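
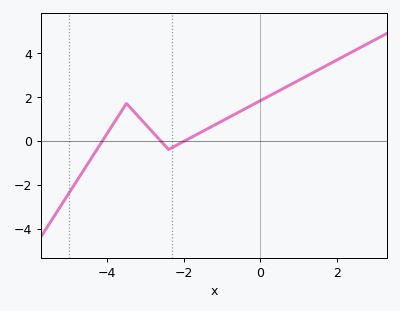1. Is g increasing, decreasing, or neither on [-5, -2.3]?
neither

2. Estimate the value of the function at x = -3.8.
0.885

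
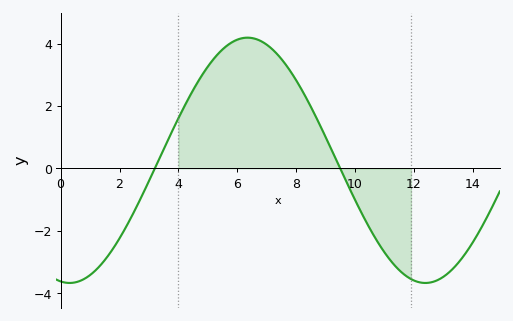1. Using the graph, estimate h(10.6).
-2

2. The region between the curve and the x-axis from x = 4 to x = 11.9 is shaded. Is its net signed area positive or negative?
positive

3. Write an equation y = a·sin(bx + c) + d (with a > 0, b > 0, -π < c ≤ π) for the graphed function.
y = 3.93sin(0.52x - 1.7) + 0.26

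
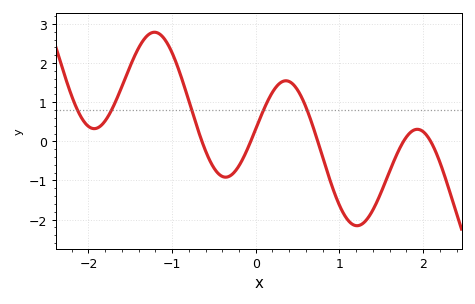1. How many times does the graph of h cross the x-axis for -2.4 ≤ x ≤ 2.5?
5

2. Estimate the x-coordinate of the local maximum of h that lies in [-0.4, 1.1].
0.4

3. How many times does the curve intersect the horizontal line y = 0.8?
5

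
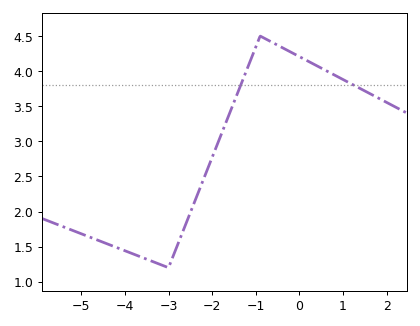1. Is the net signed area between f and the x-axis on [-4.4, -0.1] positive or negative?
positive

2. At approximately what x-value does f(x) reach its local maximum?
-0.9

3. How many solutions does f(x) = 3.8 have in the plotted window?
2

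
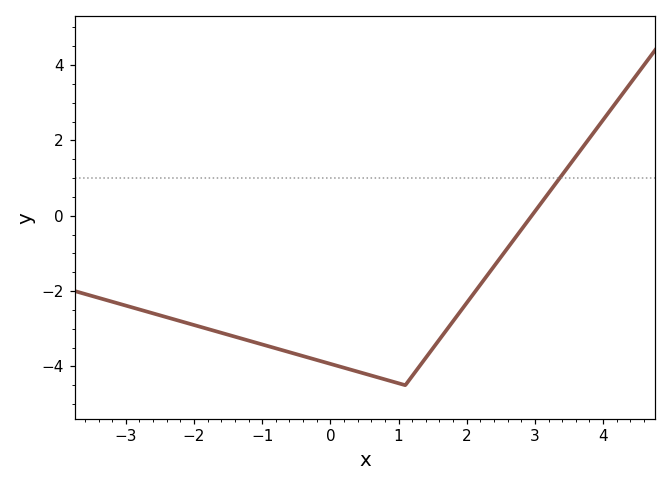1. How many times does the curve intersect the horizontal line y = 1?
1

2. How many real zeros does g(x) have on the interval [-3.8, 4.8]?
1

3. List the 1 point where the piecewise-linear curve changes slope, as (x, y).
(1.1, -4.5)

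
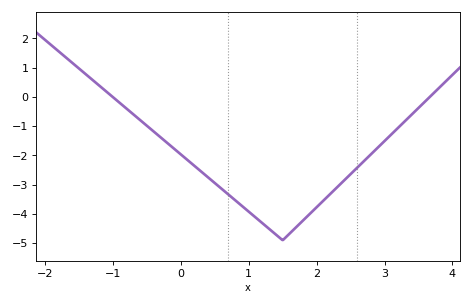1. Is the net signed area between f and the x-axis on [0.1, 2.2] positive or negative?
negative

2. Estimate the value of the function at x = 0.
-1.97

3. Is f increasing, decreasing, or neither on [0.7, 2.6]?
neither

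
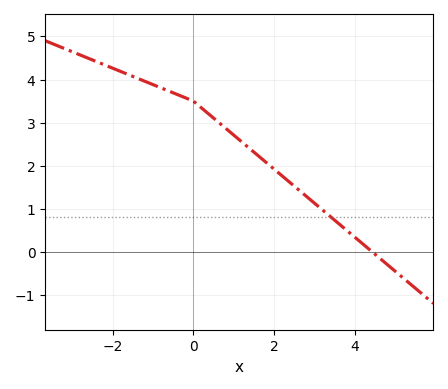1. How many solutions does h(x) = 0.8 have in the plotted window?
1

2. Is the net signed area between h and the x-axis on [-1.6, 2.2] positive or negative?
positive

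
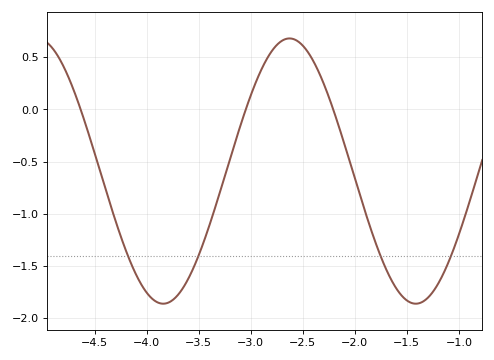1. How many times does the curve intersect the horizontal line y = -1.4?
4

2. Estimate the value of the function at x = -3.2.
-0.5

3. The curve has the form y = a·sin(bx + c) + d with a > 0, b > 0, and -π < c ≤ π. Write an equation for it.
y = 1.27sin(2.6x + 2.1) - 0.59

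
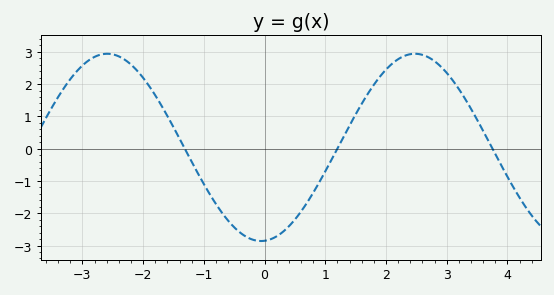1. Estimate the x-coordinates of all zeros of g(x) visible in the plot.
-1.4, 1.2, 3.8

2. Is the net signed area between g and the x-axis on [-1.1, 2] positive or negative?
negative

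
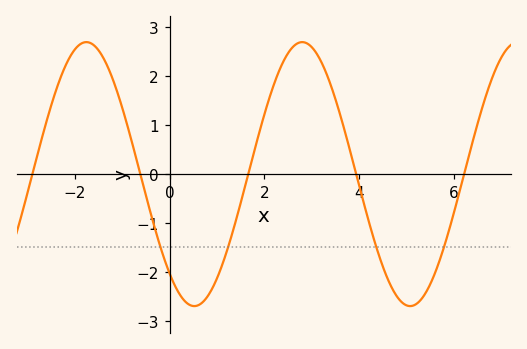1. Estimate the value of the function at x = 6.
-0.784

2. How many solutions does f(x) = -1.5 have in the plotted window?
4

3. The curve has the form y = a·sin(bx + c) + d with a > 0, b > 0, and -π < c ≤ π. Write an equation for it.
y = 2.7sin(1.38x - 2.29) + 0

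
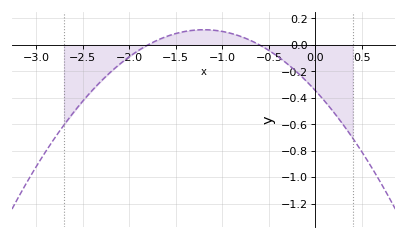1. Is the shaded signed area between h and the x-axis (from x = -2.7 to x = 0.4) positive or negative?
negative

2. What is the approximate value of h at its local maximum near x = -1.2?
0.12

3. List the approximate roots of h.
-1.8, -0.6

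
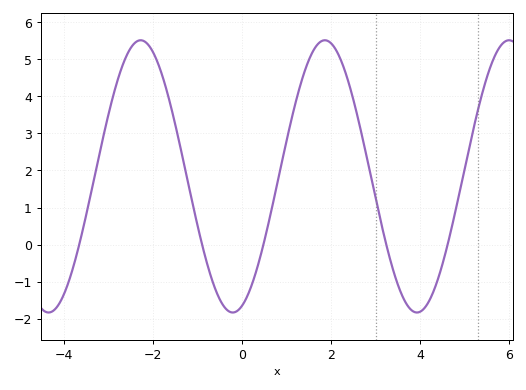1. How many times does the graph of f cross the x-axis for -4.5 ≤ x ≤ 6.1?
5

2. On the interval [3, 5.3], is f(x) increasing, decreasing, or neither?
neither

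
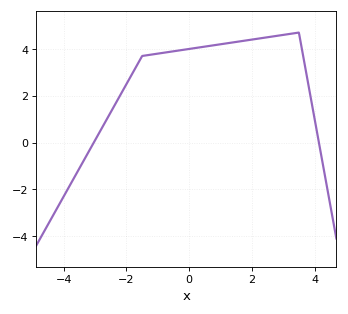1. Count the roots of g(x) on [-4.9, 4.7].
2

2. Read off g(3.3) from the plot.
4.66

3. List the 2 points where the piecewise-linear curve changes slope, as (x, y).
(-1.5, 3.7); (3.5, 4.7)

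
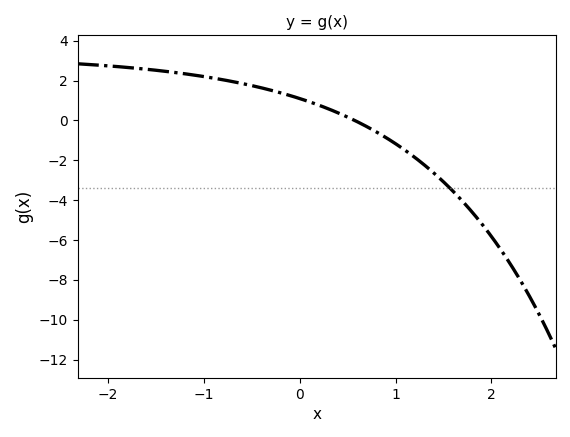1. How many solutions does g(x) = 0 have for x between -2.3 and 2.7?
1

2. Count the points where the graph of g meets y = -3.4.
1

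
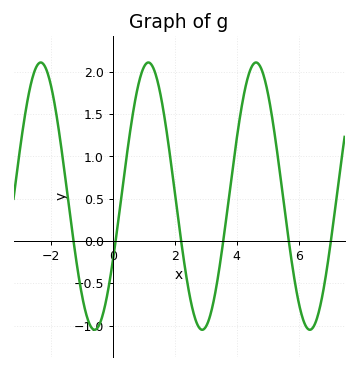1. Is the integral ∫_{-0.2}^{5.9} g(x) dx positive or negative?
positive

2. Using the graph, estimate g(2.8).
-1.05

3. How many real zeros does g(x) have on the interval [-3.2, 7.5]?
6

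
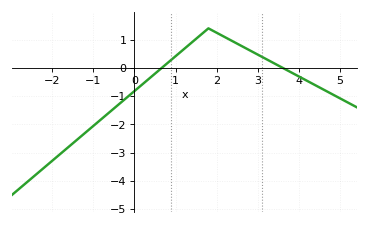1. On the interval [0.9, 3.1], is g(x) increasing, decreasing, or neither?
neither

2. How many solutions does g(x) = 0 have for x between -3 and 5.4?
2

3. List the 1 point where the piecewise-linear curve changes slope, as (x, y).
(1.8, 1.4)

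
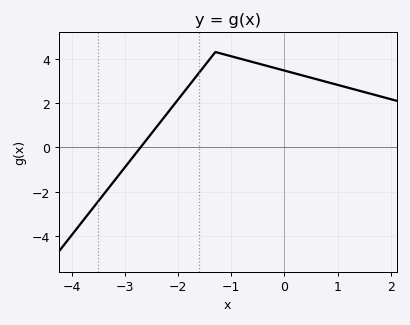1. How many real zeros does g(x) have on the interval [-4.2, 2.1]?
1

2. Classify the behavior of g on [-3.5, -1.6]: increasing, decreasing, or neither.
increasing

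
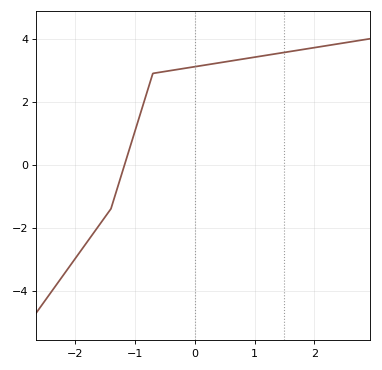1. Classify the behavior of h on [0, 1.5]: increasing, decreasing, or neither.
increasing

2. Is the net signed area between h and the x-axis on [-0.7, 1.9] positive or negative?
positive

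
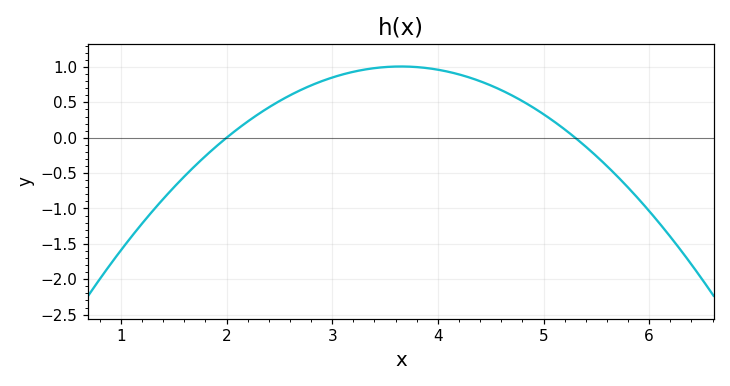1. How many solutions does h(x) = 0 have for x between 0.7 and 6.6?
2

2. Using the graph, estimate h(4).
0.95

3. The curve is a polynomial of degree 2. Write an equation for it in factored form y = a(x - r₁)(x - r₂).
y = -0.37(x - 2)(x - 5.3)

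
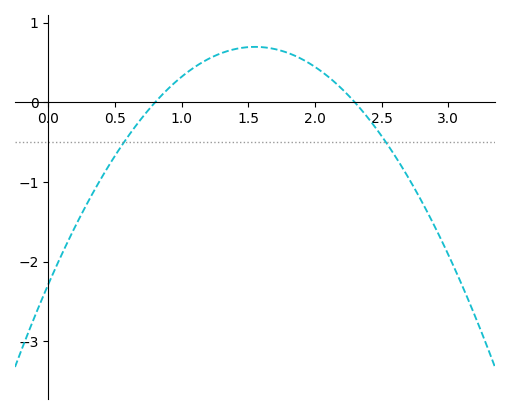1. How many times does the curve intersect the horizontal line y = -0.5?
2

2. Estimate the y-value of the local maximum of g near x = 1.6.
0.7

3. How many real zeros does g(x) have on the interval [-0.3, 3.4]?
2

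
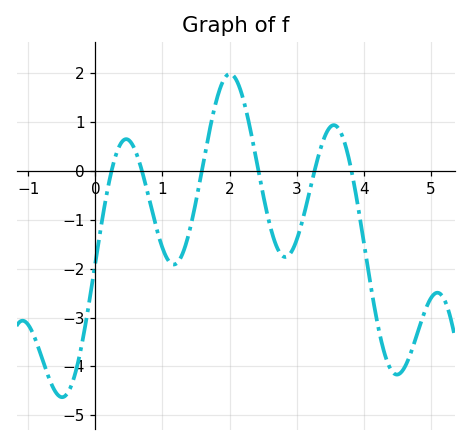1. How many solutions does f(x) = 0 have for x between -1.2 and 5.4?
6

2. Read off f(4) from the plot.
-1.45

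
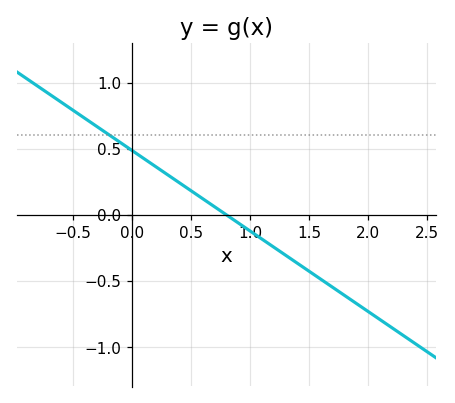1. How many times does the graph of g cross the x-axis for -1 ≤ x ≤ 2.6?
1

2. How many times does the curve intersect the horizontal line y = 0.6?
1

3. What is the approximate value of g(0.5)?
0.183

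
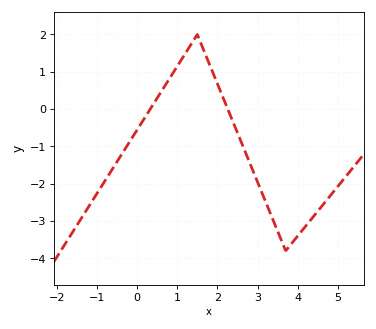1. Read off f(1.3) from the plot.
1.66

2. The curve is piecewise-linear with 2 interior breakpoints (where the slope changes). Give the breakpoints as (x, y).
(1.5, 2); (3.7, -3.8)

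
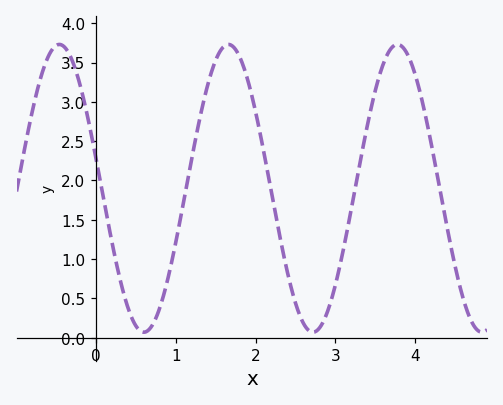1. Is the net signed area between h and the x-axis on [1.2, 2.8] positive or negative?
positive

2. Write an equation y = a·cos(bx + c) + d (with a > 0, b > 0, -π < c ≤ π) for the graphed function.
y = 1.83cos(2.97x + 1.35) + 1.9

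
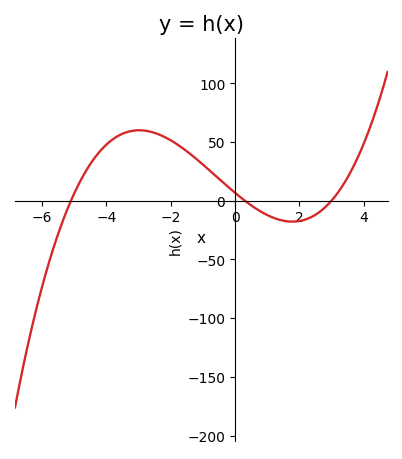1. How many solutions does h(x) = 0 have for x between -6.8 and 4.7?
3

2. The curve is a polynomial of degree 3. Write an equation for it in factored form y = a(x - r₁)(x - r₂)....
y = 1.44(x + 5.1)(x - 0.3)(x - 3)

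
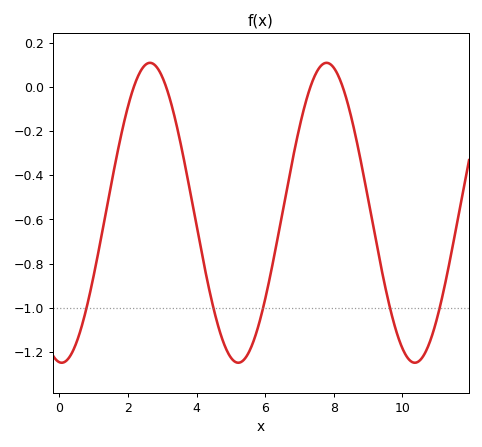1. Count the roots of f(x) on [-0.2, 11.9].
4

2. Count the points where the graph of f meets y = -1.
5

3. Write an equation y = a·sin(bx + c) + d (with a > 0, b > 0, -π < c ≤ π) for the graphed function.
y = 0.68sin(1.2x - 1.7) - 0.57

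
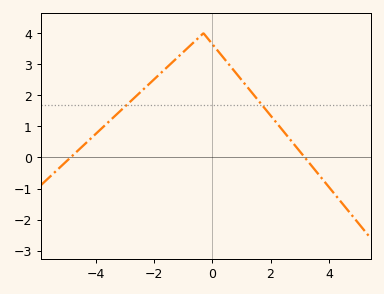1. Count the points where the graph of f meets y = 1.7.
2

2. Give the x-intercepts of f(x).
-4.86, 3.18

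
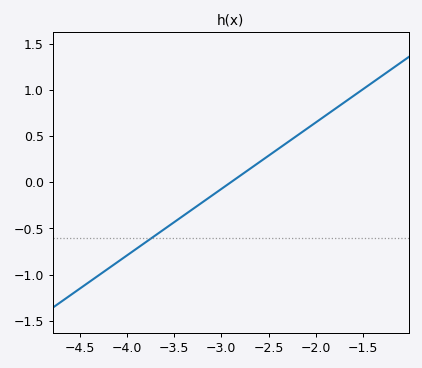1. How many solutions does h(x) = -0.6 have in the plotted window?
1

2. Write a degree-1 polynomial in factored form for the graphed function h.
y = 0.72(x + 2.9)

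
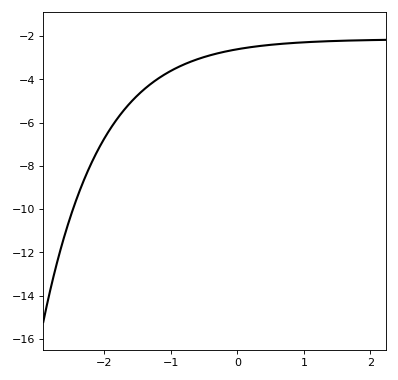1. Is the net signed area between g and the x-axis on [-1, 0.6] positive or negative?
negative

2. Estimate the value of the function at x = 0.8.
-2.33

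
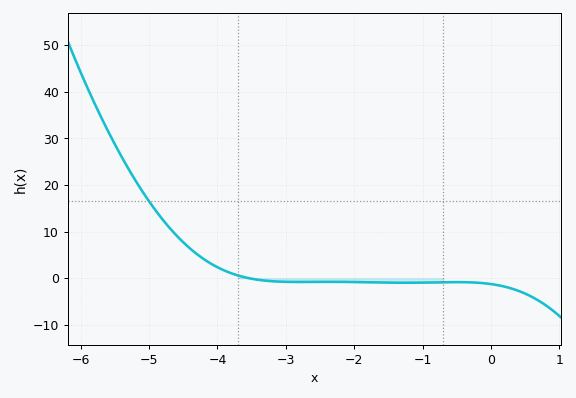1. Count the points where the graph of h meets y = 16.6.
1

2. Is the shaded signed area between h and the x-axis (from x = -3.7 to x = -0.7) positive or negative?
negative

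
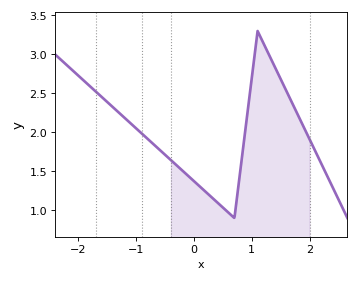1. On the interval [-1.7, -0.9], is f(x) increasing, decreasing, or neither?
decreasing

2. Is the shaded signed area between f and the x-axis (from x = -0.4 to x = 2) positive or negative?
positive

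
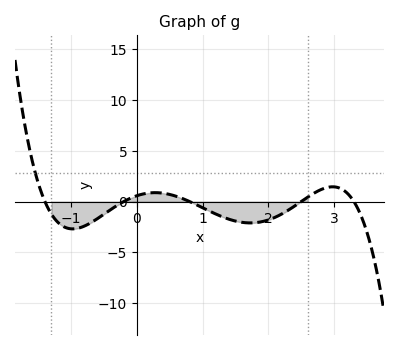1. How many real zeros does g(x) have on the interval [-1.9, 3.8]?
5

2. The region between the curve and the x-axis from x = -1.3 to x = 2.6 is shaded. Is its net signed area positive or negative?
negative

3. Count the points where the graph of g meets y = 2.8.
1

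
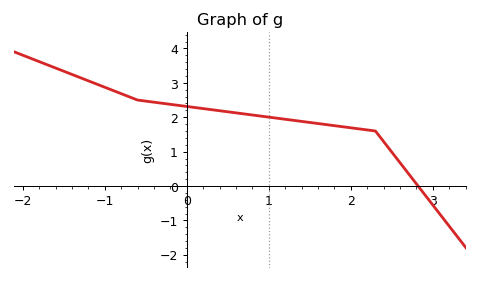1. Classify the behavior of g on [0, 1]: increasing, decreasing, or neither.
decreasing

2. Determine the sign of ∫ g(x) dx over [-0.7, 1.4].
positive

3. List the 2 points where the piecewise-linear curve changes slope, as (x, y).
(-0.6, 2.5); (2.3, 1.6)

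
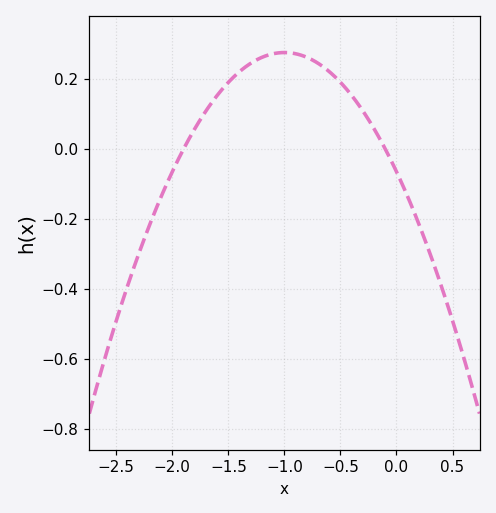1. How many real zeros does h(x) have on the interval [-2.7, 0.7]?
2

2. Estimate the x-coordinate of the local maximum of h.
-1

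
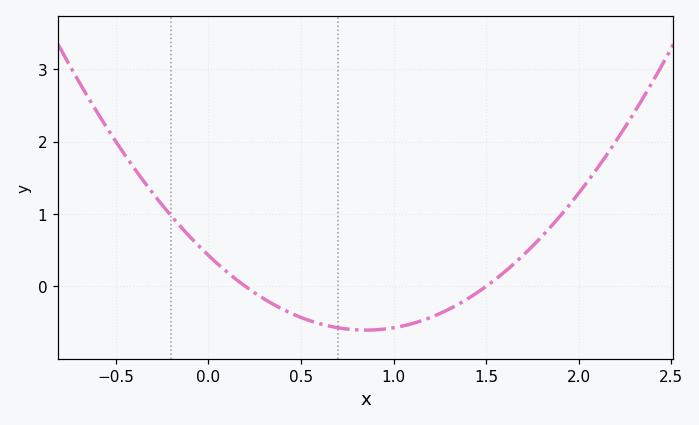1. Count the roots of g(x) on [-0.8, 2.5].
2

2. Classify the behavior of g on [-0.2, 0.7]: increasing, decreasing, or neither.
decreasing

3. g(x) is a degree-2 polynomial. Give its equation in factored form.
y = 1.43(x - 0.2)(x - 1.5)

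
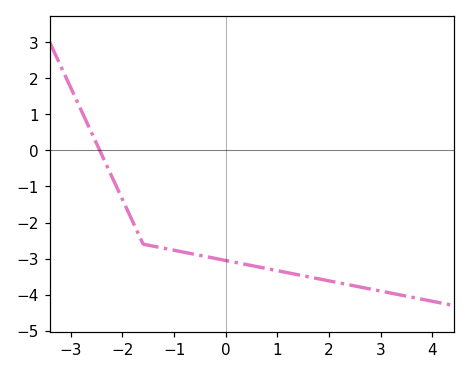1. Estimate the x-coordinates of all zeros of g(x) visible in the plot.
-2.44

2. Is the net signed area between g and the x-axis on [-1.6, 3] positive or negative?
negative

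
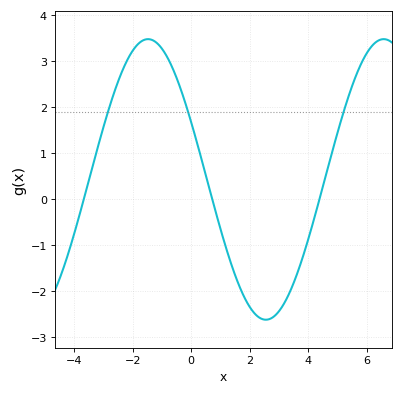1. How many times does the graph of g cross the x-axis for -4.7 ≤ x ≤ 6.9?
3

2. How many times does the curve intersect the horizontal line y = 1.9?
3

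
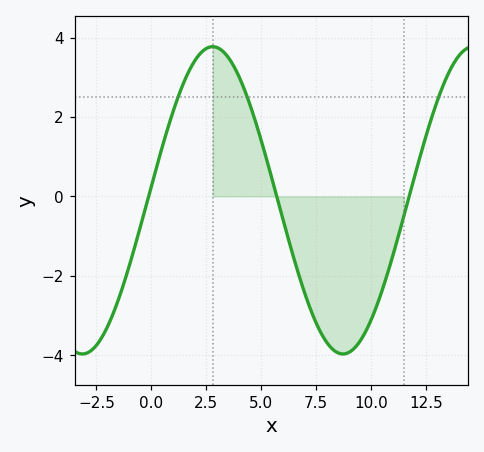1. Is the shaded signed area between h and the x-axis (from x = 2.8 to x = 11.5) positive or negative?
negative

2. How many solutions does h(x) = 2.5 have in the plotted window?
3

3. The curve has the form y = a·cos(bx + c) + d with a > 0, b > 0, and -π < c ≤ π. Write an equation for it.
y = 3.87cos(0.53x - 1.5) - 0.1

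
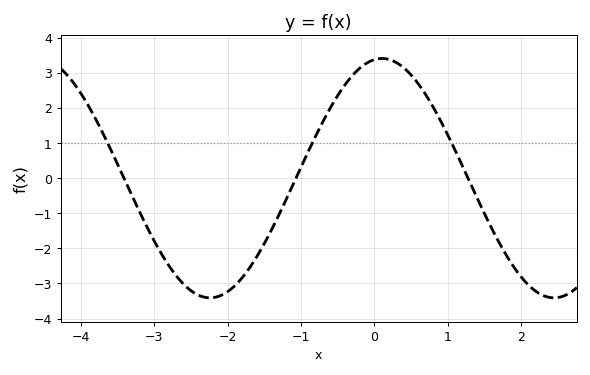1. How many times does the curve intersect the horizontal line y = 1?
3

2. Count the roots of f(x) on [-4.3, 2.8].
3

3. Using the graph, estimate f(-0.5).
2.3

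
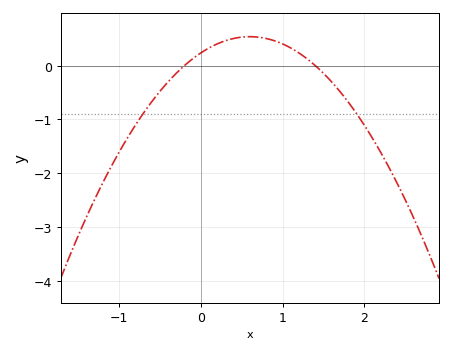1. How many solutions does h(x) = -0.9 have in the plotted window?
2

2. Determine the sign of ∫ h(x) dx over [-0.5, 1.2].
positive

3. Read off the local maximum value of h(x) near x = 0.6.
0.5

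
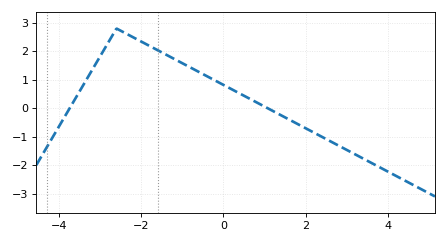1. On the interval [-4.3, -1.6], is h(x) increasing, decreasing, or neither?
neither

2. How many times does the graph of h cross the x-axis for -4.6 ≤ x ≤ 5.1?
2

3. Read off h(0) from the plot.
0.8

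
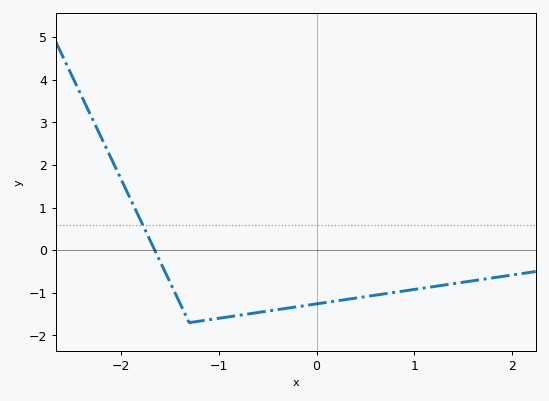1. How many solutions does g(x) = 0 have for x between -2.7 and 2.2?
1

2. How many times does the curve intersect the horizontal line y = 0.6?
1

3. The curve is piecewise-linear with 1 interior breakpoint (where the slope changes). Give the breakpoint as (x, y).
(-1.3, -1.7)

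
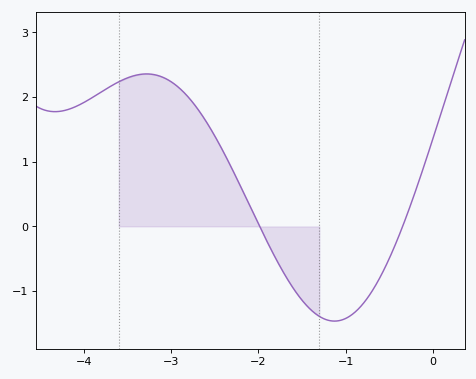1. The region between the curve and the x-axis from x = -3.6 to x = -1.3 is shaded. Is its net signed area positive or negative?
positive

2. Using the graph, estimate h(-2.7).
1.8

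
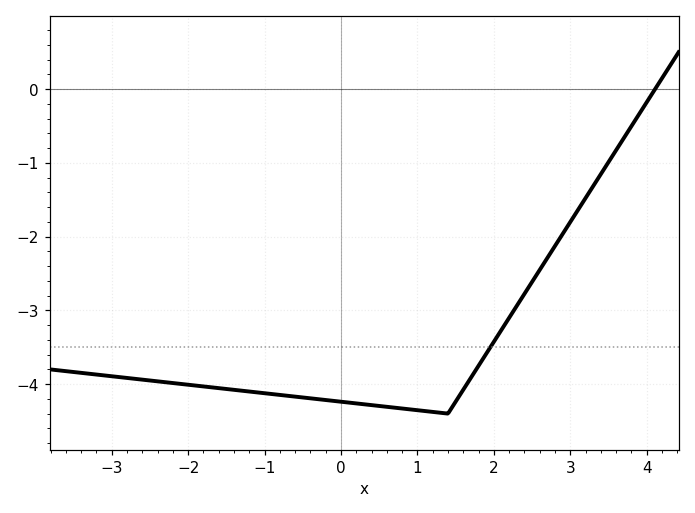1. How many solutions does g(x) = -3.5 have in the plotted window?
1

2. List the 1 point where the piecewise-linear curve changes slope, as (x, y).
(1.4, -4.4)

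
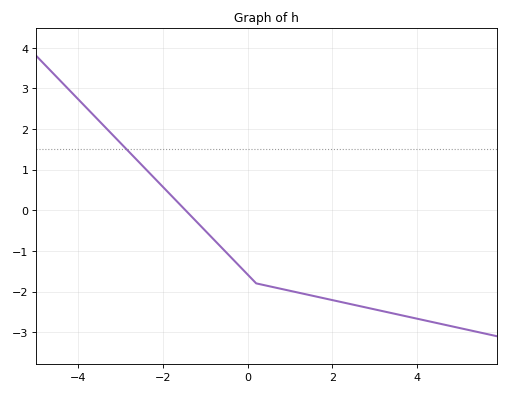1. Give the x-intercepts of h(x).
-1.47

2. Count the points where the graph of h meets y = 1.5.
1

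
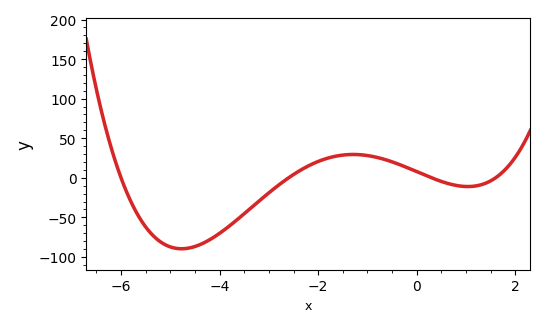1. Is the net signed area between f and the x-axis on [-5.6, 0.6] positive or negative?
negative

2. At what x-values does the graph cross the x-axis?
-6, -2.6, 0.4, 1.6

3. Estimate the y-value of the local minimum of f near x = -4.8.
-90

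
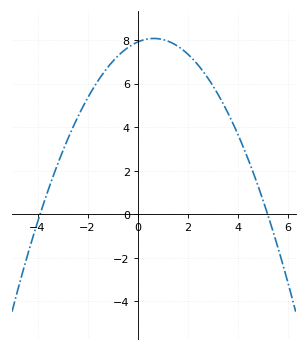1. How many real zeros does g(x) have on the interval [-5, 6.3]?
2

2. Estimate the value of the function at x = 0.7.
8.07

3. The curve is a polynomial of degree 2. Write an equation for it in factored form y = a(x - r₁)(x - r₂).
y = -0.39(x + 3.9)(x - 5.2)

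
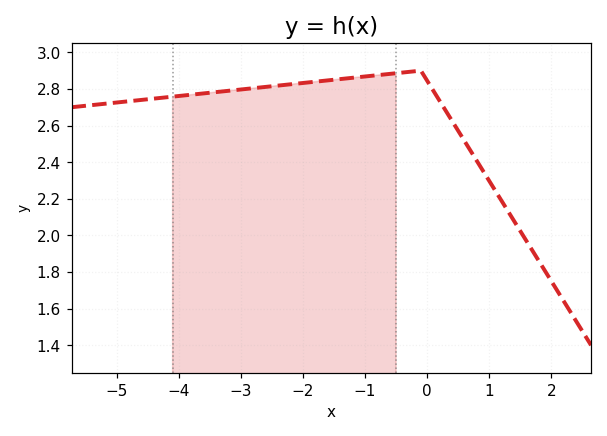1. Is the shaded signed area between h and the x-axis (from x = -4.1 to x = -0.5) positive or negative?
positive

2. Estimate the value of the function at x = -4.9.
2.72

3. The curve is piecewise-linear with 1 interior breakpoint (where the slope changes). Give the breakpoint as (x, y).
(-0.1, 2.9)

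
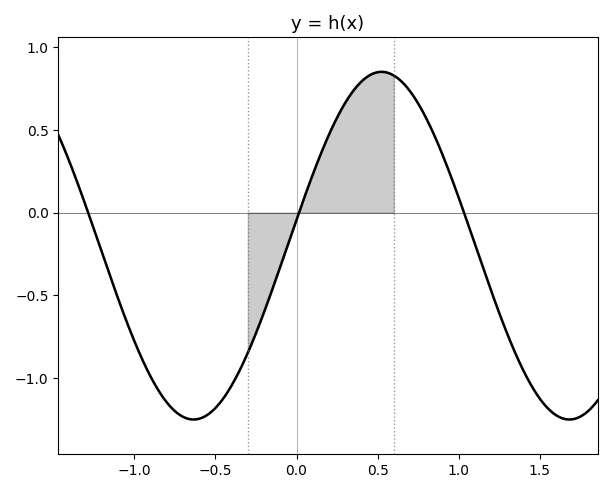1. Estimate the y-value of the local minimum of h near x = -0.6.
-1.25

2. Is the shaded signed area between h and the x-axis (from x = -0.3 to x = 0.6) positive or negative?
positive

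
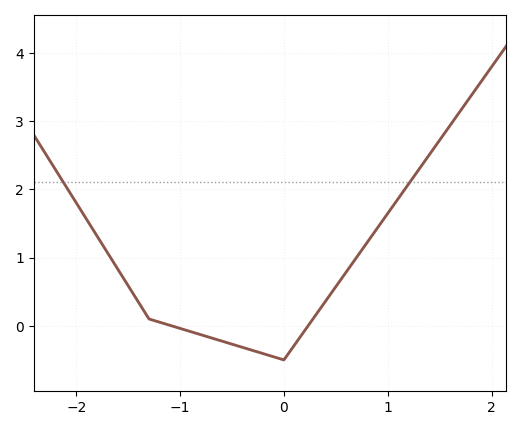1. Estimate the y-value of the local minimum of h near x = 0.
-0.5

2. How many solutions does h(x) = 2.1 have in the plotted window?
2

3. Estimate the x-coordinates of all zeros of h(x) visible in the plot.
-1.1, 0.2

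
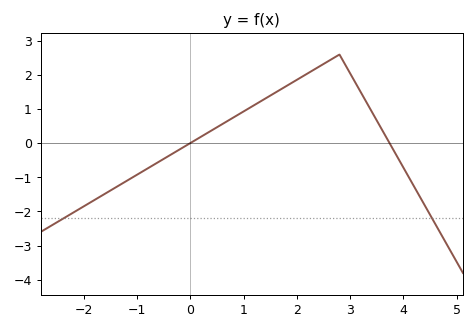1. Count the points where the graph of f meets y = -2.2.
2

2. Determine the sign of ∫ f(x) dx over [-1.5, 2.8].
positive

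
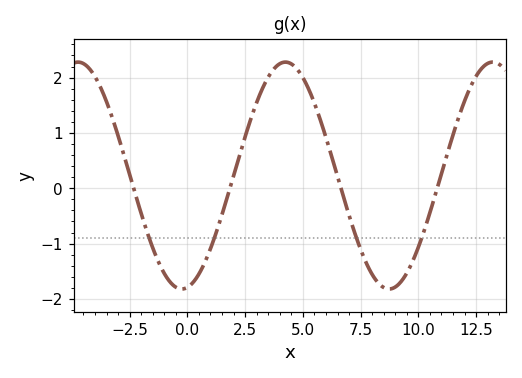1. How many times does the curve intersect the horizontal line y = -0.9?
4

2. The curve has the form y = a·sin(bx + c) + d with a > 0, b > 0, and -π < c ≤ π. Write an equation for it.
y = 2.05sin(0.7x - 1.4) + 0.23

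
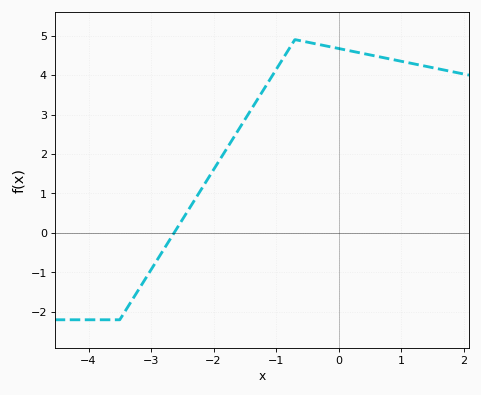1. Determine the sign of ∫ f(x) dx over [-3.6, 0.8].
positive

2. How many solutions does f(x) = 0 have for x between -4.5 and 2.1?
1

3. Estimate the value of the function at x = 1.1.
4.32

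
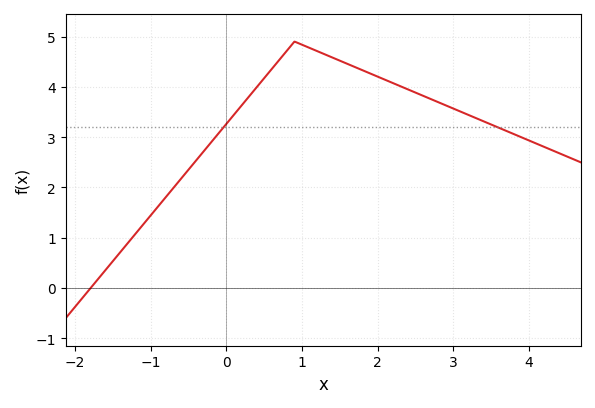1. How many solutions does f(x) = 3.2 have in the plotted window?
2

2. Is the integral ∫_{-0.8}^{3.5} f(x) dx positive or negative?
positive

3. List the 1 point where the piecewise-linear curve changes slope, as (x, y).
(0.9, 4.9)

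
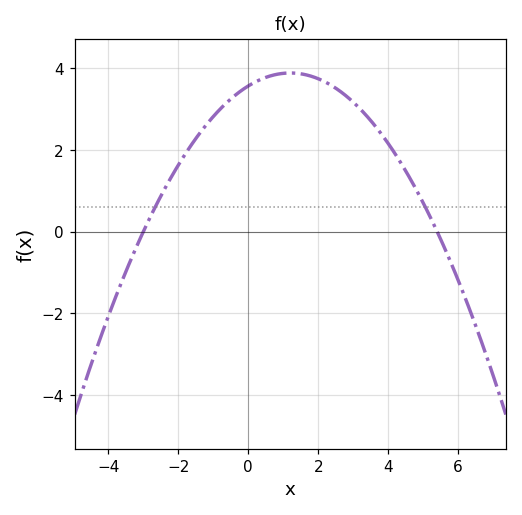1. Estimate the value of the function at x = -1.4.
2.39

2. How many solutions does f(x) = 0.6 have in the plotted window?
2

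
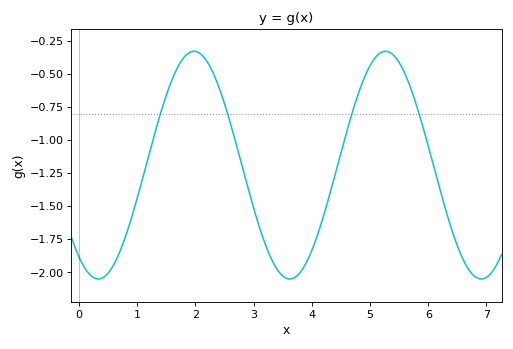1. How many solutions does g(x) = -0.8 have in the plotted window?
4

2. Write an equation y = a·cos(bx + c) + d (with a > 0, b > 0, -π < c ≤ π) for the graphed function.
y = 0.86cos(1.91x + 2.51) - 1.19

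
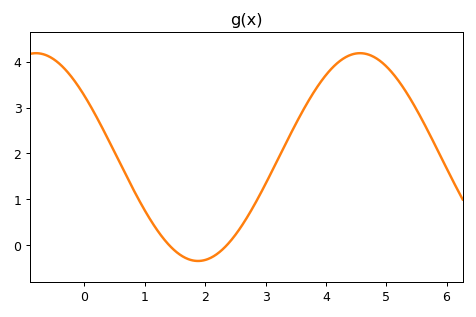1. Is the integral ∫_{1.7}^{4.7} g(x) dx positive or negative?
positive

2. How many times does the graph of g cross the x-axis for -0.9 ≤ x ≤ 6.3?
2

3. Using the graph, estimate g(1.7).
-0.299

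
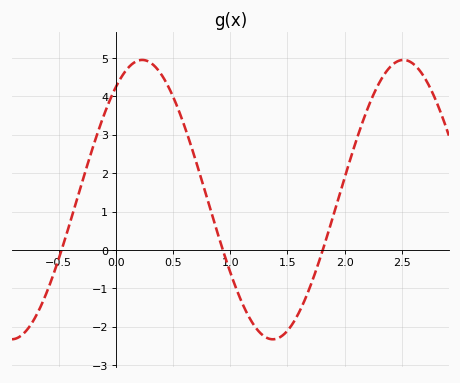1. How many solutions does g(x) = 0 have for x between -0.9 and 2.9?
3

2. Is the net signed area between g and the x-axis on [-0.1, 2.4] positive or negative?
positive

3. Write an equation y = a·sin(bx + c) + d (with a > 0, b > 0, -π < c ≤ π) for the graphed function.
y = 3.64sin(2.8x + 0.94) + 1.31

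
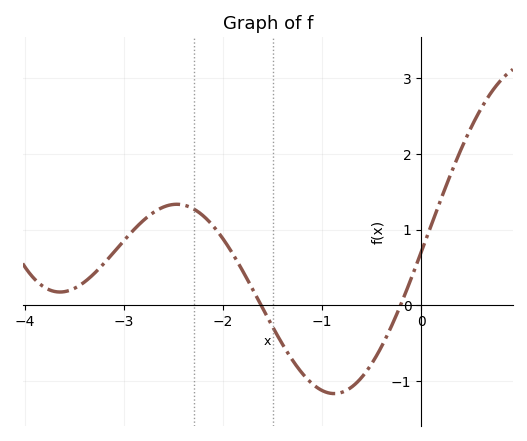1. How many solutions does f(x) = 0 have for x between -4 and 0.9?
2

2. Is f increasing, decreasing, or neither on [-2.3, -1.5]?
decreasing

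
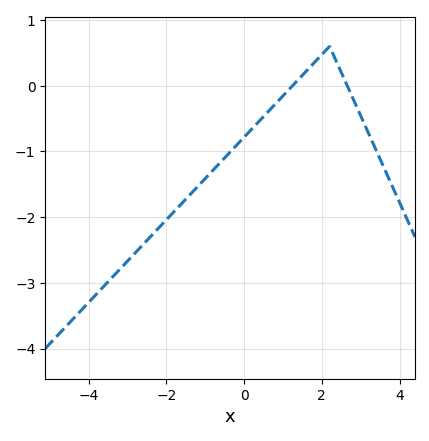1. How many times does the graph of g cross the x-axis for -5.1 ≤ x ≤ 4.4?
2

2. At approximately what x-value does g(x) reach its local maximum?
2.2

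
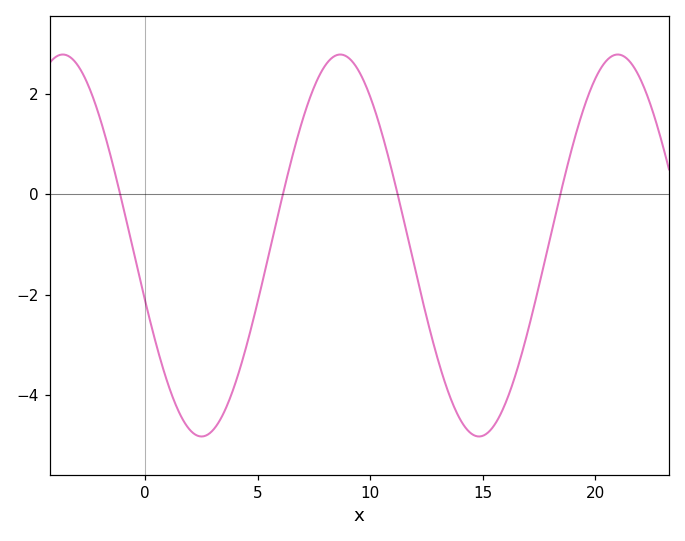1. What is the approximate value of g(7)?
1.4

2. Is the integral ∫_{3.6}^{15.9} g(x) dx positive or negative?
negative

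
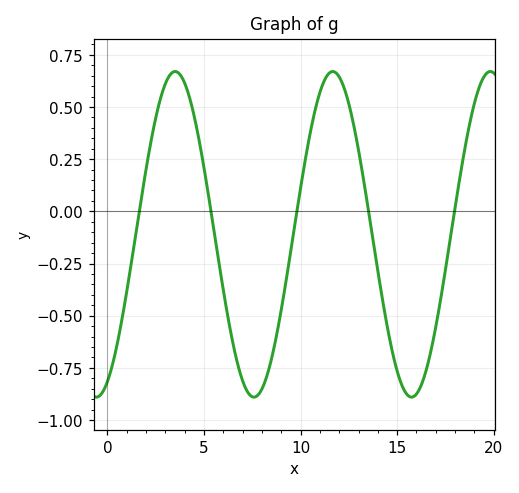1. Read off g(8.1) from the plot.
-0.83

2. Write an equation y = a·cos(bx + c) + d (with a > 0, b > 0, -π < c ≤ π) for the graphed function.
y = 0.78cos(0.77x - 2.7) - 0.11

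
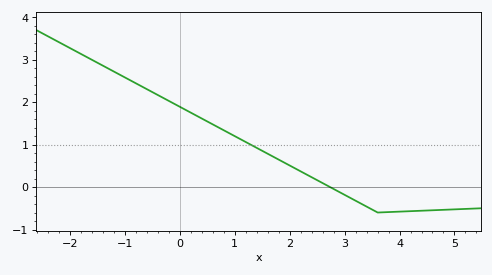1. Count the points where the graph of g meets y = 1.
1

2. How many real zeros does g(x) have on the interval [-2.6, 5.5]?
1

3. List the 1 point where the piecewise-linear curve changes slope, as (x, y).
(3.6, -0.6)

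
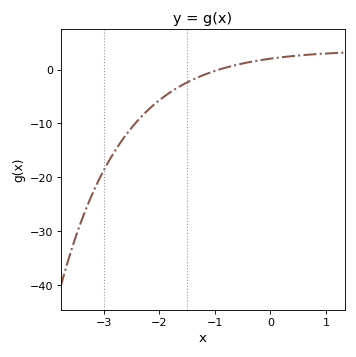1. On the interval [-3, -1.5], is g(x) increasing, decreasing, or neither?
increasing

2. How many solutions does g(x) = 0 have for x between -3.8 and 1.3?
1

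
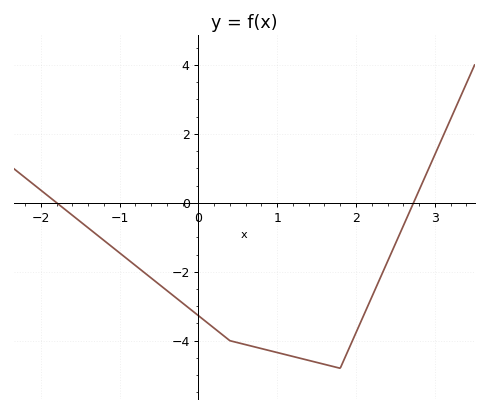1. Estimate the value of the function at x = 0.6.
-4.2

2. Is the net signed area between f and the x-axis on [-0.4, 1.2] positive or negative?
negative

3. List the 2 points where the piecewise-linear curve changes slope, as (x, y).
(0.4, -4); (1.8, -4.8)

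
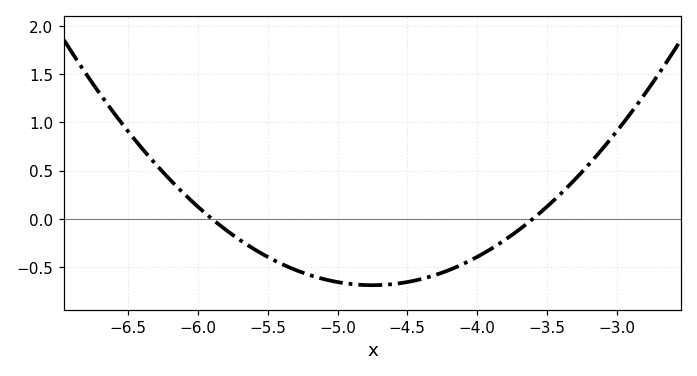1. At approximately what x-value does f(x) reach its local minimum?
-4.8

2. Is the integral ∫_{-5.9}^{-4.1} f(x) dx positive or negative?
negative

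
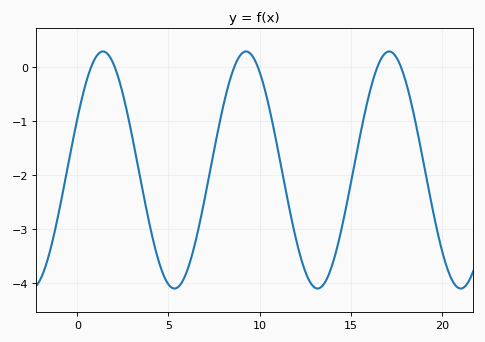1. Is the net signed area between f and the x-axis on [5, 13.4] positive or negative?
negative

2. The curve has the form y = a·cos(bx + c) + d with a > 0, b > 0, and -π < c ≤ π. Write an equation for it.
y = 2.19cos(0.8x - 1.1) - 1.91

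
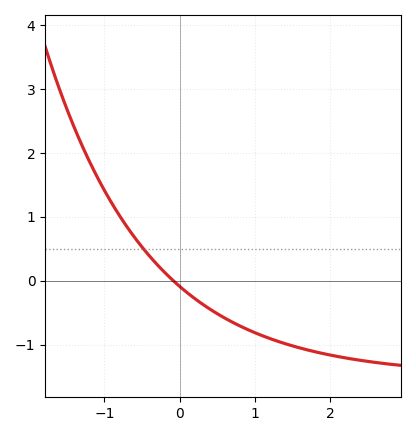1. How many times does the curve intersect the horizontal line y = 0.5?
1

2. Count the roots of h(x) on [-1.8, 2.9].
1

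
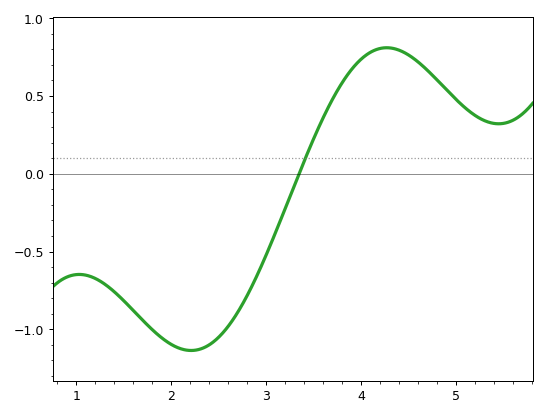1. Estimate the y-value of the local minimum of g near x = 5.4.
0.322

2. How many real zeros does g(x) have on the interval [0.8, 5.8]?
1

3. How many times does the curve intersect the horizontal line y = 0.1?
1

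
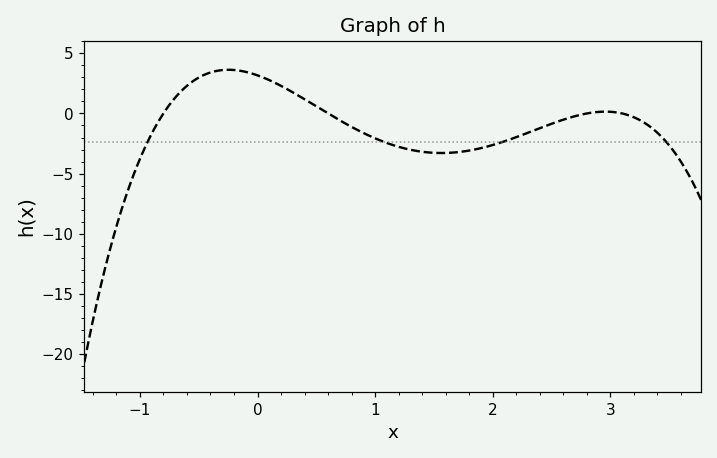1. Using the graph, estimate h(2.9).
0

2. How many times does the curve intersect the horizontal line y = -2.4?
4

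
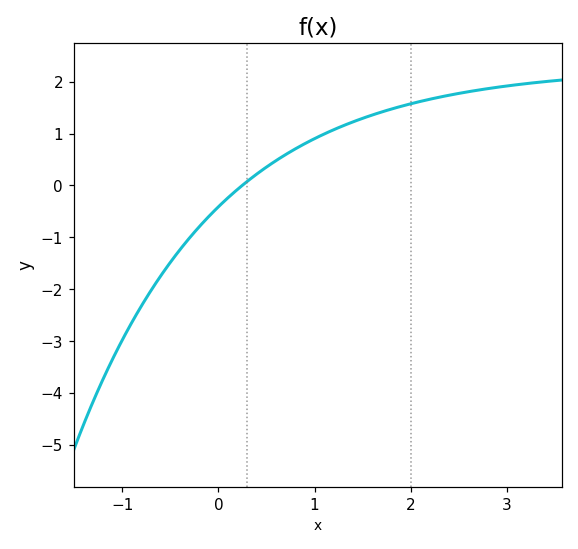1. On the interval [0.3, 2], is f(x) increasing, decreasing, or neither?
increasing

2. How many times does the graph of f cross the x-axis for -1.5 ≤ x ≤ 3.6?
1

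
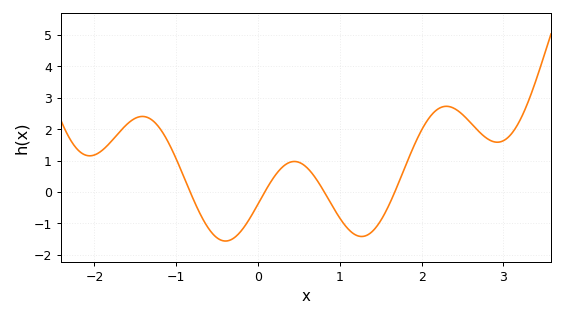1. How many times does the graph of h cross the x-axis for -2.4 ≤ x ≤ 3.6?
4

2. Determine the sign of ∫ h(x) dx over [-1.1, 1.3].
negative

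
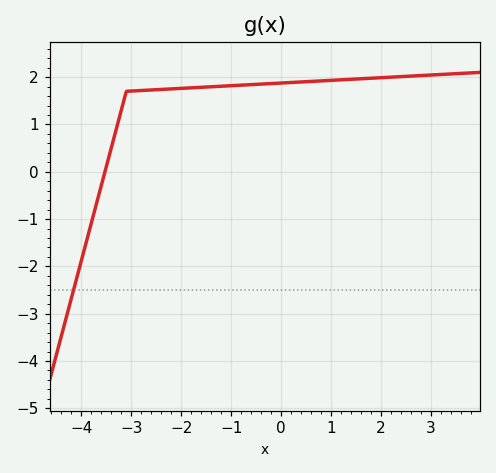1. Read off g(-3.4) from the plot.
0.506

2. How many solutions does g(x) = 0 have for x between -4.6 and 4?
1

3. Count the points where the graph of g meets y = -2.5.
1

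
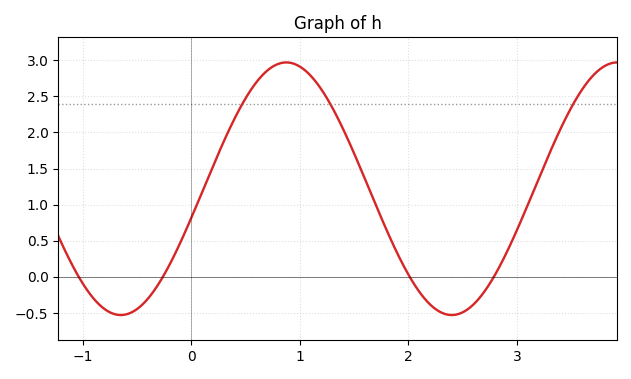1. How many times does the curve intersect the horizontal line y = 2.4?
3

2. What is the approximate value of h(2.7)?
-0.2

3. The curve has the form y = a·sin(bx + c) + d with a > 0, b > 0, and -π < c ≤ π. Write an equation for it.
y = 1.75sin(2.1x - 0.23) + 1.22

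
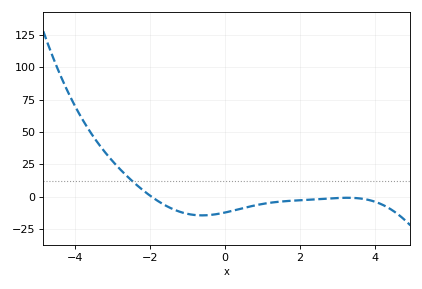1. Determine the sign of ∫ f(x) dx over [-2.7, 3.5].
negative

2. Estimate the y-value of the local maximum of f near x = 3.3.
0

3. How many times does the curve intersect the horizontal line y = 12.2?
1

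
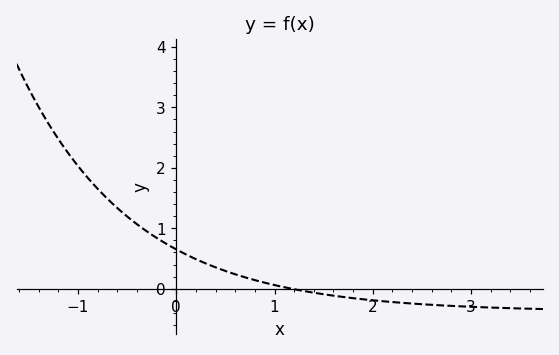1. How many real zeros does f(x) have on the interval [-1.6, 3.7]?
1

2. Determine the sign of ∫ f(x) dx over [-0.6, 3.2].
positive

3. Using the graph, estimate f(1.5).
-0.092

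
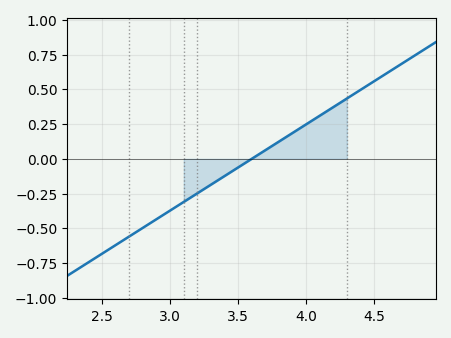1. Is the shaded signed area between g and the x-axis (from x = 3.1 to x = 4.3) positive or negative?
positive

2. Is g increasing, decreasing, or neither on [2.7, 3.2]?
increasing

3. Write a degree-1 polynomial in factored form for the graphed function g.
y = 0.62(x - 3.6)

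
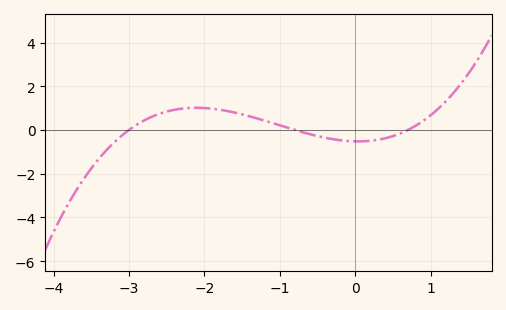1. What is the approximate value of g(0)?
-0.521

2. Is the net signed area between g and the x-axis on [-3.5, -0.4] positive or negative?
positive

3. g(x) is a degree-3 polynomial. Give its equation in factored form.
y = 0.31(x + 3)(x + 0.8)(x - 0.7)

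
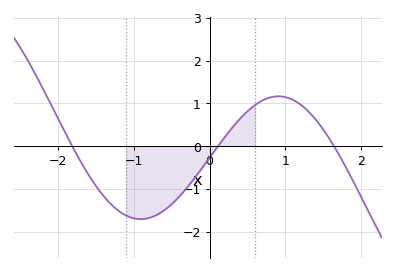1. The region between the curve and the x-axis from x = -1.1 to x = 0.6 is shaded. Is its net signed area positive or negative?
negative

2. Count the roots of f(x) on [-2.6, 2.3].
3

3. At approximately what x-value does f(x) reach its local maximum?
0.909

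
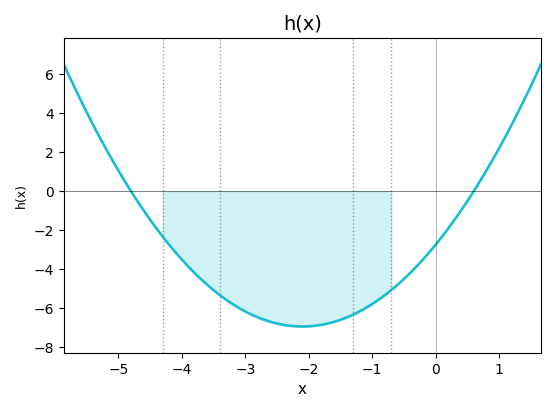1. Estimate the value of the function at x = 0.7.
0.522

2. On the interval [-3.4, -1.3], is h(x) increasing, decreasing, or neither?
neither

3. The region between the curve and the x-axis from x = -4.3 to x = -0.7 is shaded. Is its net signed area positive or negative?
negative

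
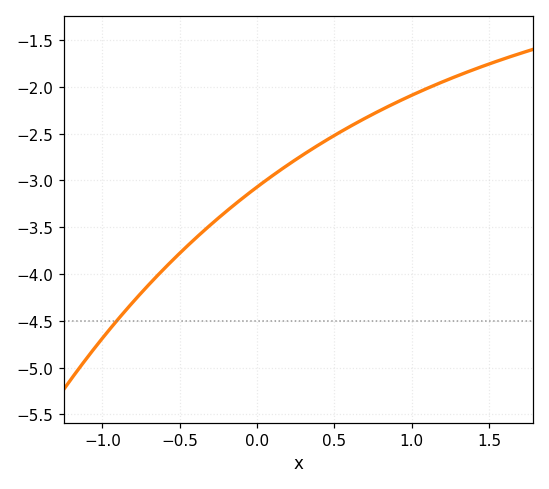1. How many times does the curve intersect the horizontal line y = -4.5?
1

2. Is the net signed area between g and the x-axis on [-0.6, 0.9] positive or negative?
negative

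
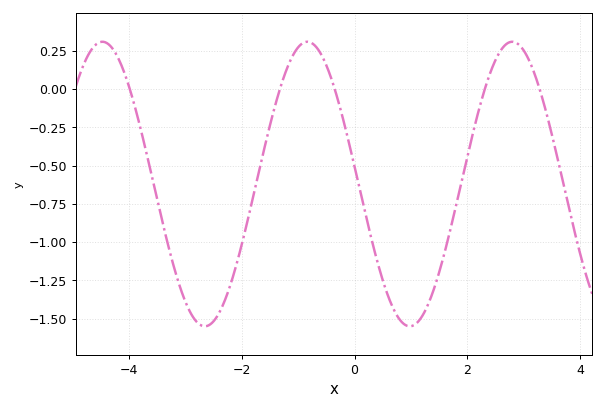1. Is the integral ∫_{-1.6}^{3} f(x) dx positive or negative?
negative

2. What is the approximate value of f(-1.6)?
-0.387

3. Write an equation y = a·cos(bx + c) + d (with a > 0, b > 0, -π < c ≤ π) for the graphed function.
y = 0.93cos(1.73x + 1.45) - 0.62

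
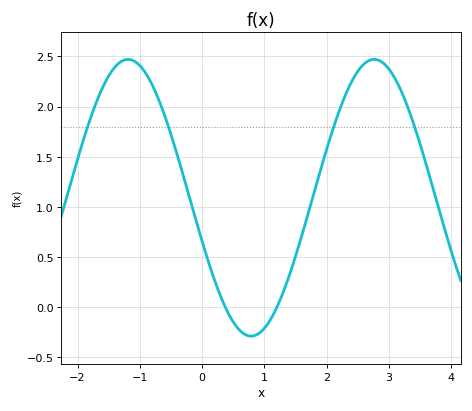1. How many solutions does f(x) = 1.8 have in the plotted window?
4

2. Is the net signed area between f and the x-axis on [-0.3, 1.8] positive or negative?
positive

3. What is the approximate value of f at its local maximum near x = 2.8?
2.47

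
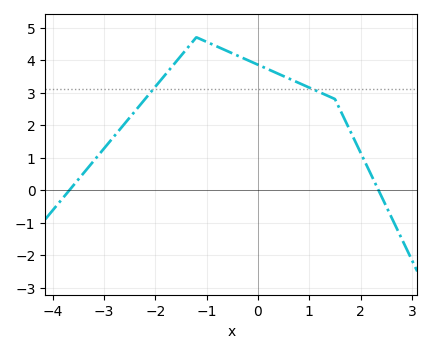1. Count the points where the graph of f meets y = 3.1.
2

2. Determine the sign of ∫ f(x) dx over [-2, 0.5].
positive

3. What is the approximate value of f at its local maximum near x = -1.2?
4.7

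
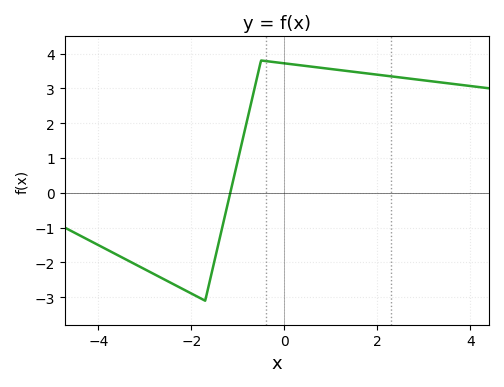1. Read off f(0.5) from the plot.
3.6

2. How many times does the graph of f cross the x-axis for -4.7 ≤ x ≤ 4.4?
1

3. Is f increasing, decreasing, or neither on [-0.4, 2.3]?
decreasing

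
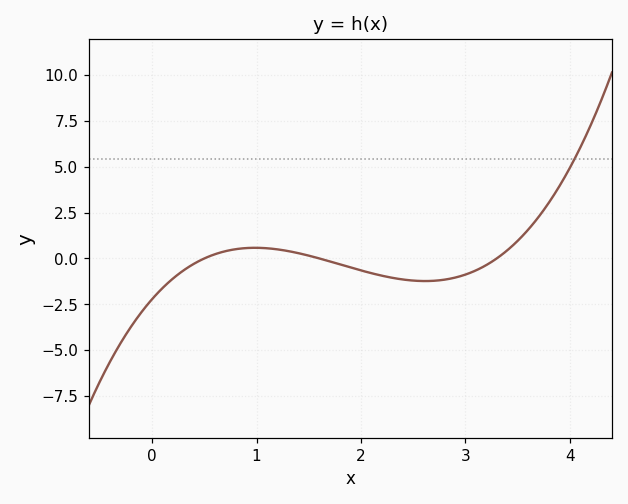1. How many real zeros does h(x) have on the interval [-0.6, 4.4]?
3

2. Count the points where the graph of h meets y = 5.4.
1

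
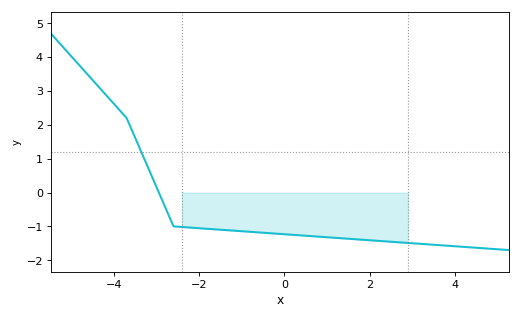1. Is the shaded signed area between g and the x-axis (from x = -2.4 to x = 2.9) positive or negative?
negative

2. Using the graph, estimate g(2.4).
-1.44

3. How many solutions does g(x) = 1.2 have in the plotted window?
1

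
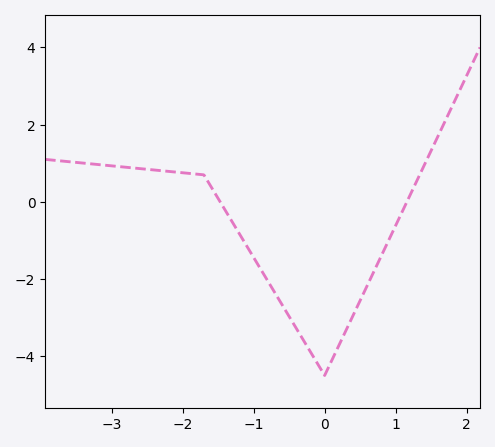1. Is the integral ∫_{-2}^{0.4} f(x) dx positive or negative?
negative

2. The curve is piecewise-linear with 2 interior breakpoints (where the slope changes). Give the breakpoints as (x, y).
(-1.7, 0.7); (0, -4.5)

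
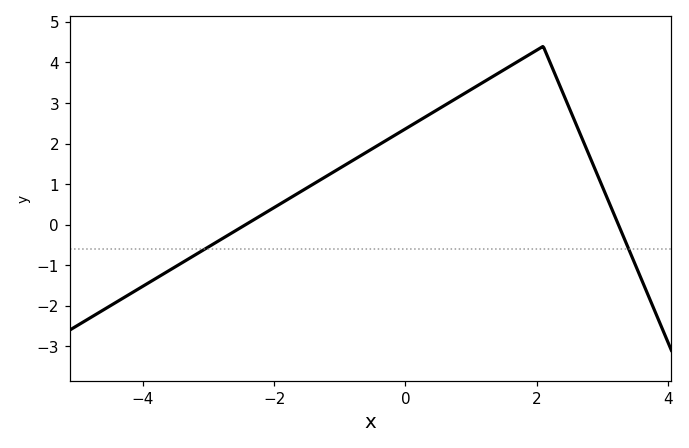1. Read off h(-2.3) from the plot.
0.13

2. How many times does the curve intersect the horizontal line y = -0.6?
2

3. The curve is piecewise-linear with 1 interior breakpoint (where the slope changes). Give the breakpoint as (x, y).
(2.1, 4.4)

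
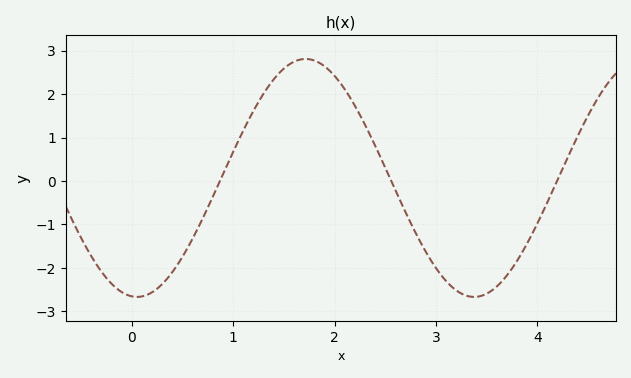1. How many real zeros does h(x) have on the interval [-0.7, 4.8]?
3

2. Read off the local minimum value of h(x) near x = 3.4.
-2.67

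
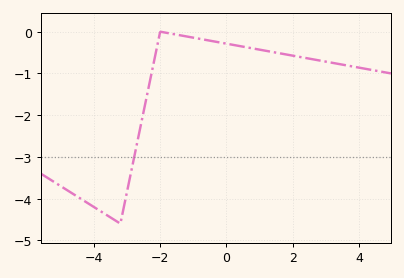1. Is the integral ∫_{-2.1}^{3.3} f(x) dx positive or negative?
negative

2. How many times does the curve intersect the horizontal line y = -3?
1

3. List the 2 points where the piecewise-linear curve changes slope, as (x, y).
(-3.2, -4.6); (-2, 0)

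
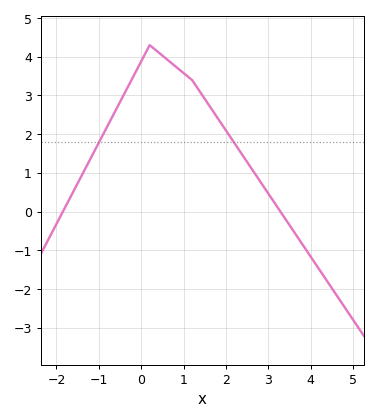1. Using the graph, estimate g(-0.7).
2.4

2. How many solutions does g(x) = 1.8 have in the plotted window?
2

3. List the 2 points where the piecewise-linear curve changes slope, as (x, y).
(0.2, 4.3); (1.2, 3.4)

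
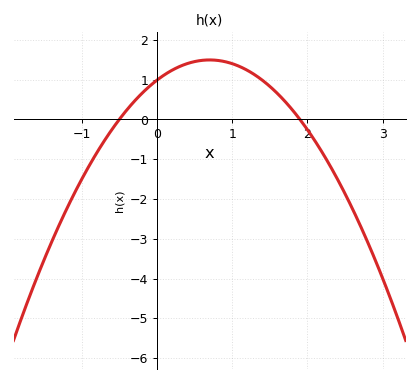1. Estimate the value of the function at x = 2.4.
-1.5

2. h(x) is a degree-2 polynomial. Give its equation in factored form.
y = -1.04(x + 0.5)(x - 1.9)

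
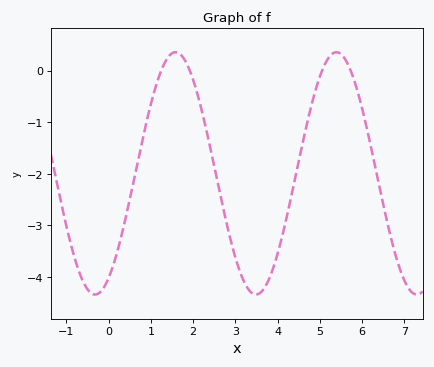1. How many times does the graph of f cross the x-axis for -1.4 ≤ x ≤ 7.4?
4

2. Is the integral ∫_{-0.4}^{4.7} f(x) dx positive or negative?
negative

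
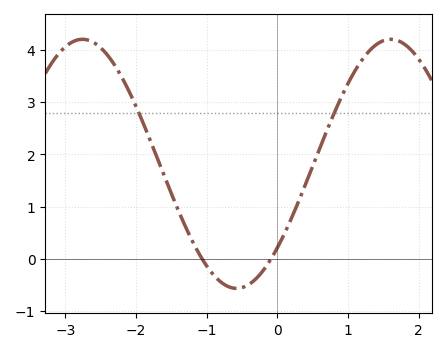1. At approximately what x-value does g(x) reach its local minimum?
-0.578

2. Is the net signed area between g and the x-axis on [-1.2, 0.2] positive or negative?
negative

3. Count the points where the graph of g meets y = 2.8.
2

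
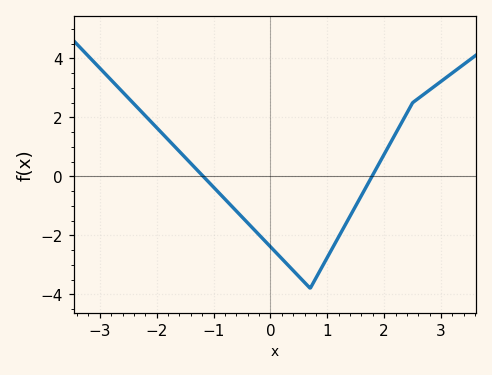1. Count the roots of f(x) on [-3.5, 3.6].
2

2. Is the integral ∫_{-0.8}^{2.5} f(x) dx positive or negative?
negative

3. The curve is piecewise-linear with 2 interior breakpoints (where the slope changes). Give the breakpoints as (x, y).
(0.7, -3.8); (2.5, 2.5)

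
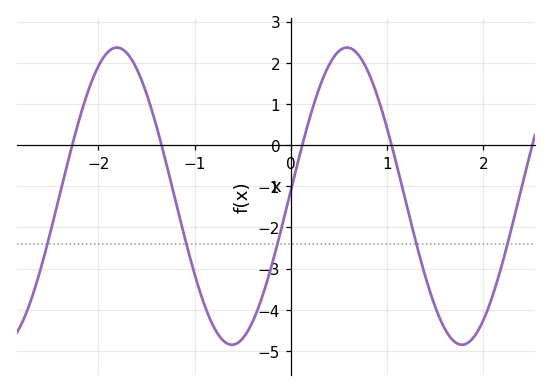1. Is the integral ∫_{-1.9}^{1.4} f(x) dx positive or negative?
negative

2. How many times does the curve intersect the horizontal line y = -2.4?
5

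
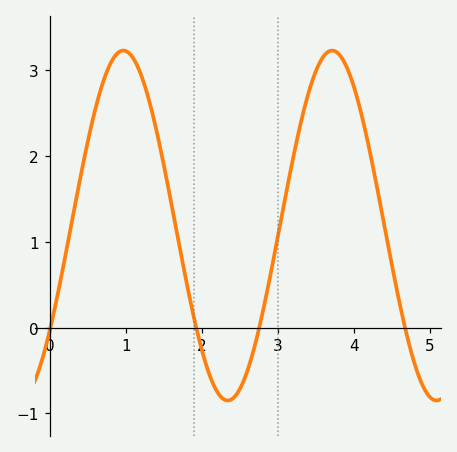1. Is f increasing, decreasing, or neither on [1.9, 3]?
neither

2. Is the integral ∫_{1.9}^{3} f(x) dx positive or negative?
negative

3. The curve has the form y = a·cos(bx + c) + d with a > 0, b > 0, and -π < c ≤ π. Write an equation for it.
y = 2.04cos(2.29x - 2.22) + 1.19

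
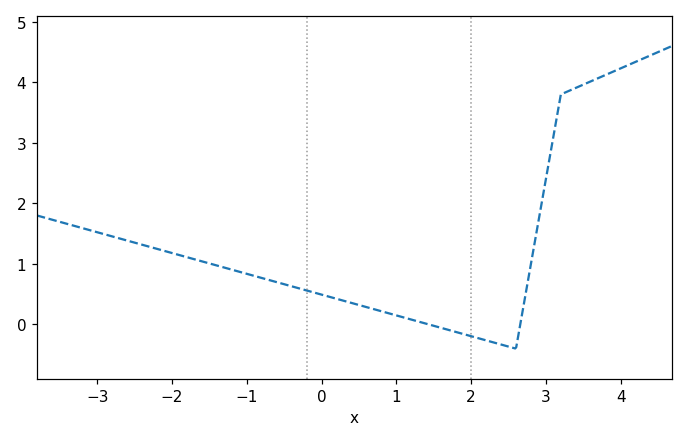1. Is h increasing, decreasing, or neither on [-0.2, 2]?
decreasing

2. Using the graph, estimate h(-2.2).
1.2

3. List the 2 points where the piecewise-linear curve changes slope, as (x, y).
(2.6, -0.4); (3.2, 3.8)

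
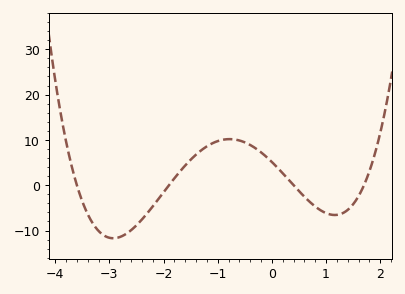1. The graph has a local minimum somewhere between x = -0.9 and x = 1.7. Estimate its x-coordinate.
1.2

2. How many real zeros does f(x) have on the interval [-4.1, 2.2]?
4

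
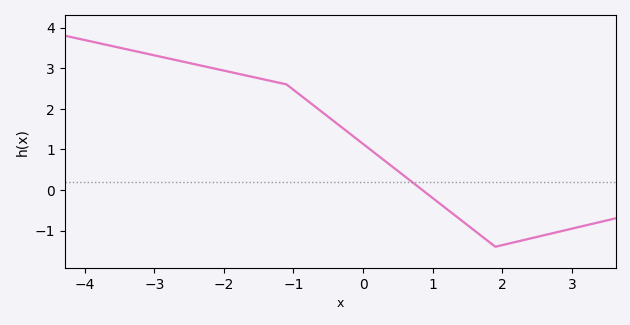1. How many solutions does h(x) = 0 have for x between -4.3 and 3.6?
1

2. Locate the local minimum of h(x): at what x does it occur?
1.8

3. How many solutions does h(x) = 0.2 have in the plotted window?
1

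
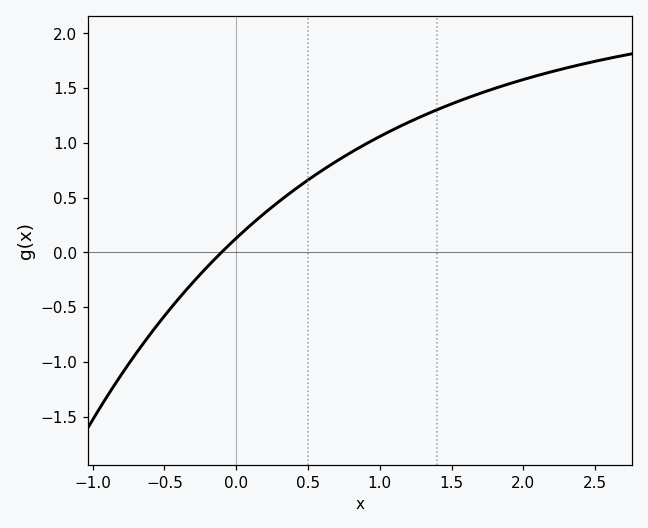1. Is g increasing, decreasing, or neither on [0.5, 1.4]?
increasing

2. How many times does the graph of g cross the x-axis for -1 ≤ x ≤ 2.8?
1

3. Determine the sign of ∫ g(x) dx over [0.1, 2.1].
positive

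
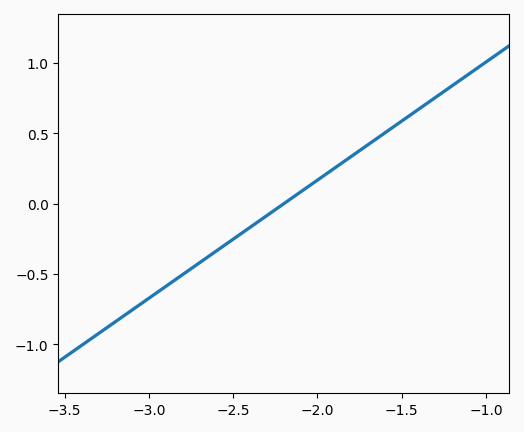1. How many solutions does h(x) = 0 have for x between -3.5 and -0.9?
1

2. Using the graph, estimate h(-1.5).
0.588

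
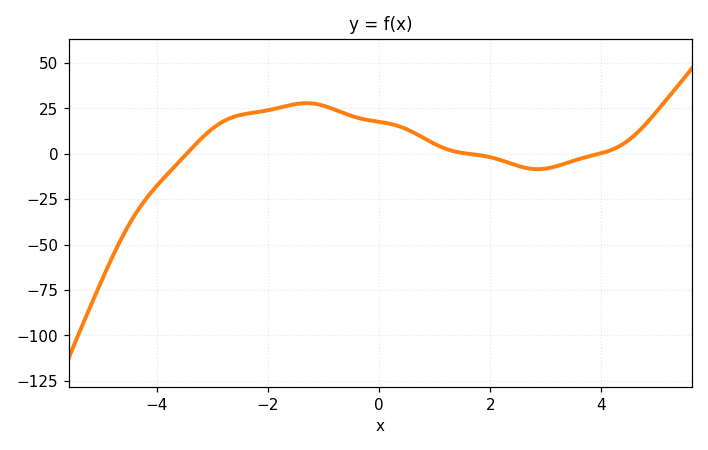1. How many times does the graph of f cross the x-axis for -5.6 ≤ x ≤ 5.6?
3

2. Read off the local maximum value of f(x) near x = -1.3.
28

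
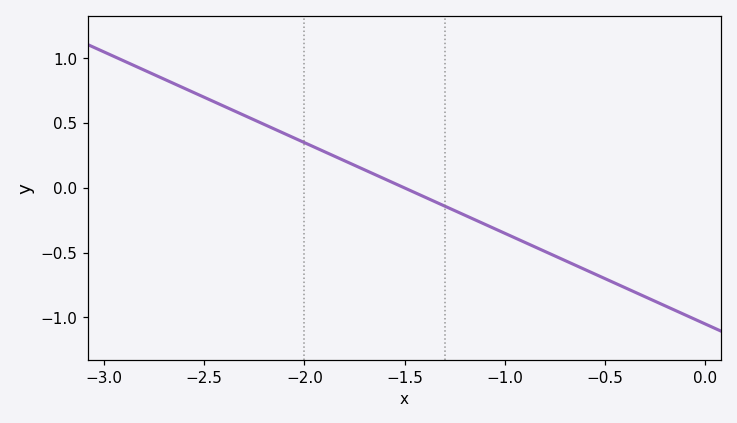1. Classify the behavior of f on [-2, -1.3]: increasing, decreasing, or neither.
decreasing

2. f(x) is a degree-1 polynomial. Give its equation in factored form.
y = -0.7(x + 1.5)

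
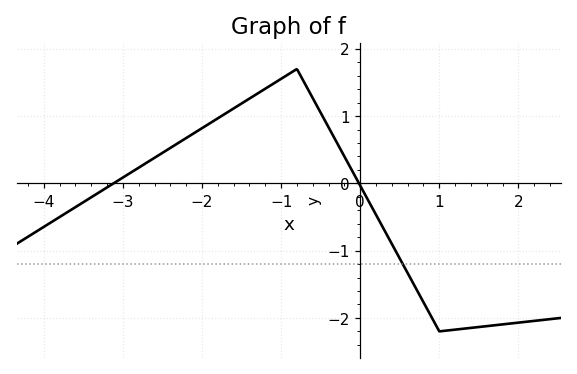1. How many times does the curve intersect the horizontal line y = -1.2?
1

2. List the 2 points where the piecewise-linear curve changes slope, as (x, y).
(-0.8, 1.7); (1, -2.2)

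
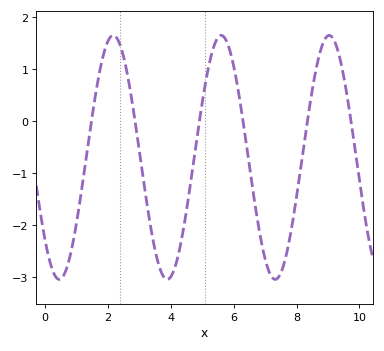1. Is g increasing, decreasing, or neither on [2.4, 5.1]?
neither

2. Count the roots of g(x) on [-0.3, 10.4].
6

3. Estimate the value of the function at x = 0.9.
-2.31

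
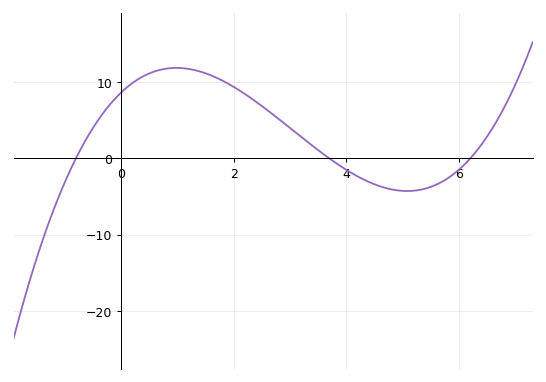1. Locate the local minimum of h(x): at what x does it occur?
5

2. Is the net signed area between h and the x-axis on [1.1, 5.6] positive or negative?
positive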